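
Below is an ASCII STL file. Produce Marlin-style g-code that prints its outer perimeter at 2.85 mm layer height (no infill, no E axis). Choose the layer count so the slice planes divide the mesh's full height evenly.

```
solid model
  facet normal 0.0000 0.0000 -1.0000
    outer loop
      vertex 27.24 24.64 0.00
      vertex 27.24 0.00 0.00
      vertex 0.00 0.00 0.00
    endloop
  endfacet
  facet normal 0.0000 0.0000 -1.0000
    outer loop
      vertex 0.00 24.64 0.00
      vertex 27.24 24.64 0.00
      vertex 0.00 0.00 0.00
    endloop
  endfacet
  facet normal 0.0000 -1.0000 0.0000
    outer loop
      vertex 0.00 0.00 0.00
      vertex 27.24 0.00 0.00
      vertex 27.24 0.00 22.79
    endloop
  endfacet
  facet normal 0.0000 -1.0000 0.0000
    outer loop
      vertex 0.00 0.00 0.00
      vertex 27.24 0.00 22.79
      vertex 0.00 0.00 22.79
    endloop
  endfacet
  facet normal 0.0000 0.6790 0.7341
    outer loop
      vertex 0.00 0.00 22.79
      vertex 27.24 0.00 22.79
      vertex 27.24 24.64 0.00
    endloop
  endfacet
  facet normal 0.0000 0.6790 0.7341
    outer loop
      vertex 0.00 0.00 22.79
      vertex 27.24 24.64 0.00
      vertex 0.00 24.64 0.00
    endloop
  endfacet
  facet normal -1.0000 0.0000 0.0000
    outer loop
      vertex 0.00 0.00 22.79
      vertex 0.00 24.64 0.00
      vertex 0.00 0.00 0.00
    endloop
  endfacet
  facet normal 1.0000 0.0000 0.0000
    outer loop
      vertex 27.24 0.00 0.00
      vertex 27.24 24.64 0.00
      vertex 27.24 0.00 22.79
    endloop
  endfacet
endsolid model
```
; perimeter-only toolpath
G21 ; units = mm
G90 ; absolute positioning
G28 ; home
; layer 1
G0 Z2.85
G0 X0.00 Y0.00
G1 X27.24 Y0.00
G1 X27.24 Y21.56
G1 X0.00 Y21.56
G1 X0.00 Y0.00
; layer 2
G0 Z5.70
G0 X0.00 Y0.00
G1 X27.24 Y0.00
G1 X27.24 Y18.48
G1 X0.00 Y18.48
G1 X0.00 Y0.00
; layer 3
G0 Z8.55
G0 X0.00 Y0.00
G1 X27.24 Y0.00
G1 X27.24 Y15.40
G1 X0.00 Y15.40
G1 X0.00 Y0.00
; layer 4
G0 Z11.39
G0 X0.00 Y0.00
G1 X27.24 Y0.00
G1 X27.24 Y12.32
G1 X0.00 Y12.32
G1 X0.00 Y0.00
; layer 5
G0 Z14.24
G0 X0.00 Y0.00
G1 X27.24 Y0.00
G1 X27.24 Y9.24
G1 X0.00 Y9.24
G1 X0.00 Y0.00
; layer 6
G0 Z17.09
G0 X0.00 Y0.00
G1 X27.24 Y0.00
G1 X27.24 Y6.16
G1 X0.00 Y6.16
G1 X0.00 Y0.00
; layer 7
G0 Z19.94
G0 X0.00 Y0.00
G1 X27.24 Y0.00
G1 X27.24 Y3.08
G1 X0.00 Y3.08
G1 X0.00 Y0.00
M2 ; end

The solid is a wedge (ramp): 27.2 × 24.6 mm base, rising to 22.8 mm along the y=0 edge and sloping linearly to z=0 at y=24.6. Slicing at Δz = 2.85 mm — 8 equal slices spanning the solid's height, so layer i sits at z = i·h/8 — gives 7 non-empty perimeters. Each is a 4-segment closed polygon; G0 lifts to the layer z and rapids to the start vertex, then G1 traces the edges. The cross-section shrinks linearly with z (the slice at the apex is degenerate and omitted).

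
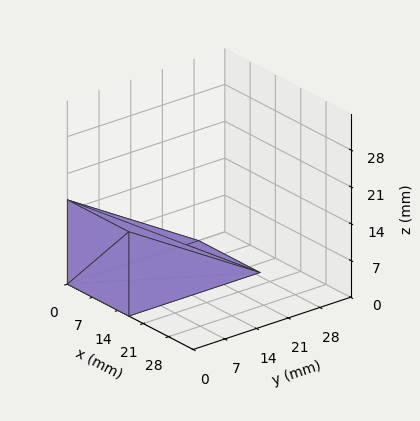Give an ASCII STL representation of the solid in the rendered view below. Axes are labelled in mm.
Reading the render: the shape is a wedge (ramp): 17 × 29 mm base, rising to 16 mm along the y=0 edge and sloping linearly to z=0 at y=29 (dimensions read to the nearest mm from the axis ticks). For the STL, each face is triangulated and given an outward normal.

solid part
  facet normal 0.0000 0.0000 -1.0000
    outer loop
      vertex 17.000 29.000 0.000
      vertex 17.000 0.000 0.000
      vertex 0.000 0.000 0.000
    endloop
  endfacet
  facet normal 0.0000 0.0000 -1.0000
    outer loop
      vertex 0.000 29.000 0.000
      vertex 17.000 29.000 0.000
      vertex 0.000 0.000 0.000
    endloop
  endfacet
  facet normal 0.0000 -1.0000 0.0000
    outer loop
      vertex 0.000 0.000 0.000
      vertex 17.000 0.000 0.000
      vertex 17.000 0.000 16.000
    endloop
  endfacet
  facet normal 0.0000 -1.0000 0.0000
    outer loop
      vertex 0.000 0.000 0.000
      vertex 17.000 0.000 16.000
      vertex 0.000 0.000 16.000
    endloop
  endfacet
  facet normal 0.0000 0.4831 0.8756
    outer loop
      vertex 0.000 0.000 16.000
      vertex 17.000 0.000 16.000
      vertex 17.000 29.000 0.000
    endloop
  endfacet
  facet normal 0.0000 0.4831 0.8756
    outer loop
      vertex 0.000 0.000 16.000
      vertex 17.000 29.000 0.000
      vertex 0.000 29.000 0.000
    endloop
  endfacet
  facet normal -1.0000 0.0000 0.0000
    outer loop
      vertex 0.000 0.000 16.000
      vertex 0.000 29.000 0.000
      vertex 0.000 0.000 0.000
    endloop
  endfacet
  facet normal 1.0000 0.0000 0.0000
    outer loop
      vertex 17.000 0.000 0.000
      vertex 17.000 29.000 0.000
      vertex 17.000 0.000 16.000
    endloop
  endfacet
endsolid part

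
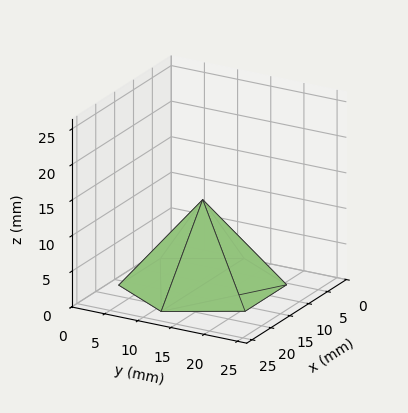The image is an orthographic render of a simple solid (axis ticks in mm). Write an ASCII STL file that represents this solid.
Reading the render: the shape is a regular 6-sided pyramid, base circumscribed radius ≈ 11 mm, apex at z ≈ 12 mm (dimensions read to the nearest mm from the axis ticks). For the STL, each face is triangulated and given an outward normal.

solid part
  facet normal 0.0000 0.0000 -1.0000
    outer loop
      vertex 5.500 20.526 0.000
      vertex 16.500 20.526 0.000
      vertex 22.000 11.000 0.000
    endloop
  endfacet
  facet normal 0.0000 0.0000 -1.0000
    outer loop
      vertex 0.000 11.000 0.000
      vertex 5.500 20.526 0.000
      vertex 22.000 11.000 0.000
    endloop
  endfacet
  facet normal 0.0000 0.0000 -1.0000
    outer loop
      vertex 5.500 1.474 0.000
      vertex 0.000 11.000 0.000
      vertex 22.000 11.000 0.000
    endloop
  endfacet
  facet normal 0.0000 0.0000 -1.0000
    outer loop
      vertex 16.500 1.474 0.000
      vertex 5.500 1.474 0.000
      vertex 22.000 11.000 0.000
    endloop
  endfacet
  facet normal 0.6783 0.3916 0.6218
    outer loop
      vertex 22.000 11.000 0.000
      vertex 16.500 20.526 0.000
      vertex 11.000 11.000 12.000
    endloop
  endfacet
  facet normal 0.0000 0.7832 0.6217
    outer loop
      vertex 16.500 20.526 0.000
      vertex 5.500 20.526 0.000
      vertex 11.000 11.000 12.000
    endloop
  endfacet
  facet normal -0.6783 0.3916 0.6218
    outer loop
      vertex 5.500 20.526 0.000
      vertex 0.000 11.000 0.000
      vertex 11.000 11.000 12.000
    endloop
  endfacet
  facet normal -0.6783 -0.3916 0.6218
    outer loop
      vertex 0.000 11.000 0.000
      vertex 5.500 1.474 0.000
      vertex 11.000 11.000 12.000
    endloop
  endfacet
  facet normal 0.0000 -0.7832 0.6217
    outer loop
      vertex 5.500 1.474 0.000
      vertex 16.500 1.474 0.000
      vertex 11.000 11.000 12.000
    endloop
  endfacet
  facet normal 0.6783 -0.3916 0.6218
    outer loop
      vertex 16.500 1.474 0.000
      vertex 22.000 11.000 0.000
      vertex 11.000 11.000 12.000
    endloop
  endfacet
endsolid part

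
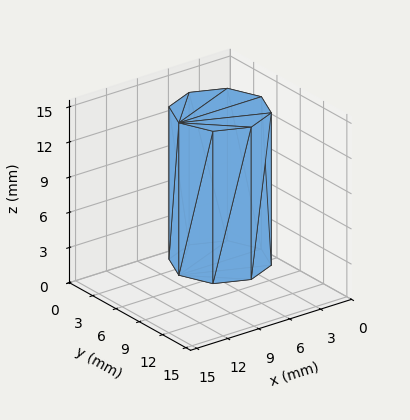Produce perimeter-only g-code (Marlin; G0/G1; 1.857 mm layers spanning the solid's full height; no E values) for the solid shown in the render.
Reading the render: the shape is a regular 8-sided prism (a cylinder approximated with 8 flat sides), circumscribed radius ≈ 4 mm, height ≈ 13 mm (dimensions read to the nearest mm from the axis ticks). For the g-code, the solid's height is divided into equal slices at the stated Δz and each level perimeter traced with G1 moves after a G0 lift.

; perimeter-only toolpath
G21 ; units = mm
G90 ; absolute positioning
G28 ; home
; layer 1
G0 Z1.857
G0 X8.000 Y4.000
G1 X6.828 Y6.828
G1 X4.000 Y8.000
G1 X1.172 Y6.828
G1 X0.000 Y4.000
G1 X1.172 Y1.172
G1 X4.000 Y0.000
G1 X6.828 Y1.172
G1 X8.000 Y4.000
; layer 2
G0 Z3.714
G0 X8.000 Y4.000
G1 X6.828 Y6.828
G1 X4.000 Y8.000
G1 X1.172 Y6.828
G1 X0.000 Y4.000
G1 X1.172 Y1.172
G1 X4.000 Y0.000
G1 X6.828 Y1.172
G1 X8.000 Y4.000
; layer 3
G0 Z5.571
G0 X8.000 Y4.000
G1 X6.828 Y6.828
G1 X4.000 Y8.000
G1 X1.172 Y6.828
G1 X0.000 Y4.000
G1 X1.172 Y1.172
G1 X4.000 Y0.000
G1 X6.828 Y1.172
G1 X8.000 Y4.000
; layer 4
G0 Z7.429
G0 X8.000 Y4.000
G1 X6.828 Y6.828
G1 X4.000 Y8.000
G1 X1.172 Y6.828
G1 X0.000 Y4.000
G1 X1.172 Y1.172
G1 X4.000 Y0.000
G1 X6.828 Y1.172
G1 X8.000 Y4.000
; layer 5
G0 Z9.286
G0 X8.000 Y4.000
G1 X6.828 Y6.828
G1 X4.000 Y8.000
G1 X1.172 Y6.828
G1 X0.000 Y4.000
G1 X1.172 Y1.172
G1 X4.000 Y0.000
G1 X6.828 Y1.172
G1 X8.000 Y4.000
; layer 6
G0 Z11.143
G0 X8.000 Y4.000
G1 X6.828 Y6.828
G1 X4.000 Y8.000
G1 X1.172 Y6.828
G1 X0.000 Y4.000
G1 X1.172 Y1.172
G1 X4.000 Y0.000
G1 X6.828 Y1.172
G1 X8.000 Y4.000
; layer 7
G0 Z13.000
G0 X8.000 Y4.000
G1 X6.828 Y6.828
G1 X4.000 Y8.000
G1 X1.172 Y6.828
G1 X0.000 Y4.000
G1 X1.172 Y1.172
G1 X4.000 Y0.000
G1 X6.828 Y1.172
G1 X8.000 Y4.000
M2 ; end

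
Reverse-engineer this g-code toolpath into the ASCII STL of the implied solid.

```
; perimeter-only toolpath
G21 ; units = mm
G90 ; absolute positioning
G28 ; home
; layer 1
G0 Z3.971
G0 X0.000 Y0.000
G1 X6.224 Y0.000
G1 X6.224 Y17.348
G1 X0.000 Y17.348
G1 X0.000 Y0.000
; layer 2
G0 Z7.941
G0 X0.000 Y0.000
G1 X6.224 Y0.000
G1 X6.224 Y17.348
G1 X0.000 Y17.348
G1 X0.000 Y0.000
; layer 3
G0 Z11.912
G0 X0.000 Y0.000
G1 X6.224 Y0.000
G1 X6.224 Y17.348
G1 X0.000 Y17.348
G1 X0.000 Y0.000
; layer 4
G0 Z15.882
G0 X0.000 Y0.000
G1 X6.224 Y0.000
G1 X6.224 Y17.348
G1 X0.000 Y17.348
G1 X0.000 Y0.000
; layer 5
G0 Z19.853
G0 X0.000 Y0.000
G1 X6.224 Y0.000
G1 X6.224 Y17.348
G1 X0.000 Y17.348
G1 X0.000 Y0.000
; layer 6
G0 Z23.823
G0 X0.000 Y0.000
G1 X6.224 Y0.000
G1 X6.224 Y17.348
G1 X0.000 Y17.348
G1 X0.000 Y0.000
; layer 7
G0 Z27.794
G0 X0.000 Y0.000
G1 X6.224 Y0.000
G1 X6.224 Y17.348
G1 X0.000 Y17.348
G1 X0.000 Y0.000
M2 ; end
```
solid part
  facet normal 0.0000 0.0000 -1.0000
    outer loop
      vertex 6.224 17.348 0.000
      vertex 6.224 0.000 0.000
      vertex 0.000 0.000 0.000
    endloop
  endfacet
  facet normal 0.0000 0.0000 -1.0000
    outer loop
      vertex 0.000 17.348 0.000
      vertex 6.224 17.348 0.000
      vertex 0.000 0.000 0.000
    endloop
  endfacet
  facet normal 0.0000 0.0000 1.0000
    outer loop
      vertex 0.000 0.000 27.794
      vertex 6.224 0.000 27.794
      vertex 6.224 17.348 27.794
    endloop
  endfacet
  facet normal 0.0000 0.0000 1.0000
    outer loop
      vertex 0.000 0.000 27.794
      vertex 6.224 17.348 27.794
      vertex 0.000 17.348 27.794
    endloop
  endfacet
  facet normal 0.0000 -1.0000 0.0000
    outer loop
      vertex 0.000 0.000 0.000
      vertex 6.224 0.000 0.000
      vertex 6.224 0.000 27.794
    endloop
  endfacet
  facet normal 0.0000 -1.0000 0.0000
    outer loop
      vertex 0.000 0.000 0.000
      vertex 6.224 0.000 27.794
      vertex 0.000 0.000 27.794
    endloop
  endfacet
  facet normal 0.0000 1.0000 0.0000
    outer loop
      vertex 6.224 17.348 27.794
      vertex 6.224 17.348 0.000
      vertex 0.000 17.348 0.000
    endloop
  endfacet
  facet normal 0.0000 1.0000 0.0000
    outer loop
      vertex 0.000 17.348 27.794
      vertex 6.224 17.348 27.794
      vertex 0.000 17.348 0.000
    endloop
  endfacet
  facet normal -1.0000 0.0000 0.0000
    outer loop
      vertex 0.000 17.348 27.794
      vertex 0.000 17.348 0.000
      vertex 0.000 0.000 0.000
    endloop
  endfacet
  facet normal -1.0000 0.0000 0.0000
    outer loop
      vertex 0.000 0.000 27.794
      vertex 0.000 17.348 27.794
      vertex 0.000 0.000 0.000
    endloop
  endfacet
  facet normal 1.0000 0.0000 0.0000
    outer loop
      vertex 6.224 0.000 0.000
      vertex 6.224 17.348 0.000
      vertex 6.224 17.348 27.794
    endloop
  endfacet
  facet normal 1.0000 0.0000 0.0000
    outer loop
      vertex 6.224 0.000 0.000
      vertex 6.224 17.348 27.794
      vertex 6.224 0.000 27.794
    endloop
  endfacet
endsolid part

The G0 Z moves step by Δz≈3.971 mm. Every layer's G1 loop is the same polygon, so the solid is a straight extrusion of it from z=0 to z≈27.8. Closing with flat bottom and top caps and triangulating gives 12 facets — a rectangular box, roughly 6.22 × 17.3 mm footprint and 27.8 mm tall.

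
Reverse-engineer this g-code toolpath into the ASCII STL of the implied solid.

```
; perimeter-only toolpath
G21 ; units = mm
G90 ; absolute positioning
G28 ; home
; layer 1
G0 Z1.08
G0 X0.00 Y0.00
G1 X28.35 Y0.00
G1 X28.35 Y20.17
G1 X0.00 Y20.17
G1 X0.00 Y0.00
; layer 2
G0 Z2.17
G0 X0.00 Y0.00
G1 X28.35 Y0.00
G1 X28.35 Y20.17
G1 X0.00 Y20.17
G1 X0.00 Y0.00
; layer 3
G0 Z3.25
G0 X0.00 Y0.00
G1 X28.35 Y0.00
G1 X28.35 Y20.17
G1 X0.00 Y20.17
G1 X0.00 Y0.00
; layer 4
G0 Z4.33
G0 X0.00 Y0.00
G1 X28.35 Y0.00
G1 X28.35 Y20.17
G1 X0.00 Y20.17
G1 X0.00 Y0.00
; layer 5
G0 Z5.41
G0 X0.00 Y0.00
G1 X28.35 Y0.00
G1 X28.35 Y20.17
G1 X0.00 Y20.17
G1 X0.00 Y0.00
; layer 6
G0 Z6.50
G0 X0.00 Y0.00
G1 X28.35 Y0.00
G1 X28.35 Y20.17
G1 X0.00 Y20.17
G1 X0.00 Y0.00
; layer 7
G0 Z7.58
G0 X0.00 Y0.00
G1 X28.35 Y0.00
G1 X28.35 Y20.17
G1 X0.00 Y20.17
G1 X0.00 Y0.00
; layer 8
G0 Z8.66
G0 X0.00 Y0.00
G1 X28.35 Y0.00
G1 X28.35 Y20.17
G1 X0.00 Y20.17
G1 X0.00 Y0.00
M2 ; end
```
solid part
  facet normal 0.0000 0.0000 -1.0000
    outer loop
      vertex 28.35 20.17 0.00
      vertex 28.35 0.00 0.00
      vertex 0.00 0.00 0.00
    endloop
  endfacet
  facet normal 0.0000 0.0000 -1.0000
    outer loop
      vertex 0.00 20.17 0.00
      vertex 28.35 20.17 0.00
      vertex 0.00 0.00 0.00
    endloop
  endfacet
  facet normal 0.0000 0.0000 1.0000
    outer loop
      vertex 0.00 0.00 8.66
      vertex 28.35 0.00 8.66
      vertex 28.35 20.17 8.66
    endloop
  endfacet
  facet normal 0.0000 0.0000 1.0000
    outer loop
      vertex 0.00 0.00 8.66
      vertex 28.35 20.17 8.66
      vertex 0.00 20.17 8.66
    endloop
  endfacet
  facet normal 0.0000 -1.0000 0.0000
    outer loop
      vertex 0.00 0.00 0.00
      vertex 28.35 0.00 0.00
      vertex 28.35 0.00 8.66
    endloop
  endfacet
  facet normal 0.0000 -1.0000 0.0000
    outer loop
      vertex 0.00 0.00 0.00
      vertex 28.35 0.00 8.66
      vertex 0.00 0.00 8.66
    endloop
  endfacet
  facet normal 0.0000 1.0000 0.0000
    outer loop
      vertex 28.35 20.17 8.66
      vertex 28.35 20.17 0.00
      vertex 0.00 20.17 0.00
    endloop
  endfacet
  facet normal 0.0000 1.0000 0.0000
    outer loop
      vertex 0.00 20.17 8.66
      vertex 28.35 20.17 8.66
      vertex 0.00 20.17 0.00
    endloop
  endfacet
  facet normal -1.0000 0.0000 0.0000
    outer loop
      vertex 0.00 20.17 8.66
      vertex 0.00 20.17 0.00
      vertex 0.00 0.00 0.00
    endloop
  endfacet
  facet normal -1.0000 0.0000 0.0000
    outer loop
      vertex 0.00 0.00 8.66
      vertex 0.00 20.17 8.66
      vertex 0.00 0.00 0.00
    endloop
  endfacet
  facet normal 1.0000 0.0000 0.0000
    outer loop
      vertex 28.35 0.00 0.00
      vertex 28.35 20.17 0.00
      vertex 28.35 20.17 8.66
    endloop
  endfacet
  facet normal 1.0000 0.0000 0.0000
    outer loop
      vertex 28.35 0.00 0.00
      vertex 28.35 20.17 8.66
      vertex 28.35 0.00 8.66
    endloop
  endfacet
endsolid part

The G0 Z moves step by Δz≈1.08 mm. Every layer's G1 loop is the same polygon, so the solid is a straight extrusion of it from z=0 to z≈8.66. Closing with flat bottom and top caps and triangulating gives 12 facets — a rectangular box, roughly 28.4 × 20.2 mm footprint and 8.66 mm tall.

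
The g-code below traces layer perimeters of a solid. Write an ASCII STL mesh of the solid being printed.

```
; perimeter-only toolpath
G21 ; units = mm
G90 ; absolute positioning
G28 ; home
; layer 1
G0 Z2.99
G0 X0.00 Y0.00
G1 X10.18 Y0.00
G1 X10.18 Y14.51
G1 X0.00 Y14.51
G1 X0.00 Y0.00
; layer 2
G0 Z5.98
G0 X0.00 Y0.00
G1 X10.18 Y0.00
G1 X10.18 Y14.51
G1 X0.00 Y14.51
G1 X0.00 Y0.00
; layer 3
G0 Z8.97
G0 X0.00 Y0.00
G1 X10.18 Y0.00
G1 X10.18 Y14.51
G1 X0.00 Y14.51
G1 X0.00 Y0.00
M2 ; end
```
solid part
  facet normal 0.0000 0.0000 -1.0000
    outer loop
      vertex 10.18 14.51 0.00
      vertex 10.18 0.00 0.00
      vertex 0.00 0.00 0.00
    endloop
  endfacet
  facet normal 0.0000 0.0000 -1.0000
    outer loop
      vertex 0.00 14.51 0.00
      vertex 10.18 14.51 0.00
      vertex 0.00 0.00 0.00
    endloop
  endfacet
  facet normal 0.0000 0.0000 1.0000
    outer loop
      vertex 0.00 0.00 8.97
      vertex 10.18 0.00 8.97
      vertex 10.18 14.51 8.97
    endloop
  endfacet
  facet normal 0.0000 0.0000 1.0000
    outer loop
      vertex 0.00 0.00 8.97
      vertex 10.18 14.51 8.97
      vertex 0.00 14.51 8.97
    endloop
  endfacet
  facet normal 0.0000 -1.0000 0.0000
    outer loop
      vertex 0.00 0.00 0.00
      vertex 10.18 0.00 0.00
      vertex 10.18 0.00 8.97
    endloop
  endfacet
  facet normal 0.0000 -1.0000 0.0000
    outer loop
      vertex 0.00 0.00 0.00
      vertex 10.18 0.00 8.97
      vertex 0.00 0.00 8.97
    endloop
  endfacet
  facet normal 0.0000 1.0000 0.0000
    outer loop
      vertex 10.18 14.51 8.97
      vertex 10.18 14.51 0.00
      vertex 0.00 14.51 0.00
    endloop
  endfacet
  facet normal 0.0000 1.0000 0.0000
    outer loop
      vertex 0.00 14.51 8.97
      vertex 10.18 14.51 8.97
      vertex 0.00 14.51 0.00
    endloop
  endfacet
  facet normal -1.0000 0.0000 0.0000
    outer loop
      vertex 0.00 14.51 8.97
      vertex 0.00 14.51 0.00
      vertex 0.00 0.00 0.00
    endloop
  endfacet
  facet normal -1.0000 0.0000 0.0000
    outer loop
      vertex 0.00 0.00 8.97
      vertex 0.00 14.51 8.97
      vertex 0.00 0.00 0.00
    endloop
  endfacet
  facet normal 1.0000 0.0000 0.0000
    outer loop
      vertex 10.18 0.00 0.00
      vertex 10.18 14.51 0.00
      vertex 10.18 14.51 8.97
    endloop
  endfacet
  facet normal 1.0000 0.0000 0.0000
    outer loop
      vertex 10.18 0.00 0.00
      vertex 10.18 14.51 8.97
      vertex 10.18 0.00 8.97
    endloop
  endfacet
endsolid part

The G0 Z moves step by Δz≈2.99 mm. Every layer's G1 loop is the same polygon, so the solid is a straight extrusion of it from z=0 to z≈8.97. Closing with flat bottom and top caps and triangulating gives 12 facets — a rectangular box, roughly 10.2 × 14.5 mm footprint and 8.97 mm tall.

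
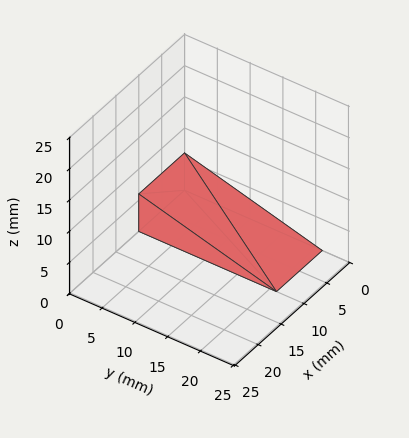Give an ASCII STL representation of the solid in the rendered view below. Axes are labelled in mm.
Reading the render: the shape is a wedge (ramp): 10 × 21 mm base, rising to 6 mm along the y=0 edge and sloping linearly to z=0 at y=21 (dimensions read to the nearest mm from the axis ticks). For the STL, each face is triangulated and given an outward normal.

solid part
  facet normal 0.0000 0.0000 -1.0000
    outer loop
      vertex 10.00 21.00 0.00
      vertex 10.00 0.00 0.00
      vertex 0.00 0.00 0.00
    endloop
  endfacet
  facet normal 0.0000 0.0000 -1.0000
    outer loop
      vertex 0.00 21.00 0.00
      vertex 10.00 21.00 0.00
      vertex 0.00 0.00 0.00
    endloop
  endfacet
  facet normal 0.0000 -1.0000 0.0000
    outer loop
      vertex 0.00 0.00 0.00
      vertex 10.00 0.00 0.00
      vertex 10.00 0.00 6.00
    endloop
  endfacet
  facet normal 0.0000 -1.0000 0.0000
    outer loop
      vertex 0.00 0.00 0.00
      vertex 10.00 0.00 6.00
      vertex 0.00 0.00 6.00
    endloop
  endfacet
  facet normal 0.0000 0.2747 0.9615
    outer loop
      vertex 0.00 0.00 6.00
      vertex 10.00 0.00 6.00
      vertex 10.00 21.00 0.00
    endloop
  endfacet
  facet normal 0.0000 0.2747 0.9615
    outer loop
      vertex 0.00 0.00 6.00
      vertex 10.00 21.00 0.00
      vertex 0.00 21.00 0.00
    endloop
  endfacet
  facet normal -1.0000 0.0000 0.0000
    outer loop
      vertex 0.00 0.00 6.00
      vertex 0.00 21.00 0.00
      vertex 0.00 0.00 0.00
    endloop
  endfacet
  facet normal 1.0000 0.0000 0.0000
    outer loop
      vertex 10.00 0.00 0.00
      vertex 10.00 21.00 0.00
      vertex 10.00 0.00 6.00
    endloop
  endfacet
endsolid part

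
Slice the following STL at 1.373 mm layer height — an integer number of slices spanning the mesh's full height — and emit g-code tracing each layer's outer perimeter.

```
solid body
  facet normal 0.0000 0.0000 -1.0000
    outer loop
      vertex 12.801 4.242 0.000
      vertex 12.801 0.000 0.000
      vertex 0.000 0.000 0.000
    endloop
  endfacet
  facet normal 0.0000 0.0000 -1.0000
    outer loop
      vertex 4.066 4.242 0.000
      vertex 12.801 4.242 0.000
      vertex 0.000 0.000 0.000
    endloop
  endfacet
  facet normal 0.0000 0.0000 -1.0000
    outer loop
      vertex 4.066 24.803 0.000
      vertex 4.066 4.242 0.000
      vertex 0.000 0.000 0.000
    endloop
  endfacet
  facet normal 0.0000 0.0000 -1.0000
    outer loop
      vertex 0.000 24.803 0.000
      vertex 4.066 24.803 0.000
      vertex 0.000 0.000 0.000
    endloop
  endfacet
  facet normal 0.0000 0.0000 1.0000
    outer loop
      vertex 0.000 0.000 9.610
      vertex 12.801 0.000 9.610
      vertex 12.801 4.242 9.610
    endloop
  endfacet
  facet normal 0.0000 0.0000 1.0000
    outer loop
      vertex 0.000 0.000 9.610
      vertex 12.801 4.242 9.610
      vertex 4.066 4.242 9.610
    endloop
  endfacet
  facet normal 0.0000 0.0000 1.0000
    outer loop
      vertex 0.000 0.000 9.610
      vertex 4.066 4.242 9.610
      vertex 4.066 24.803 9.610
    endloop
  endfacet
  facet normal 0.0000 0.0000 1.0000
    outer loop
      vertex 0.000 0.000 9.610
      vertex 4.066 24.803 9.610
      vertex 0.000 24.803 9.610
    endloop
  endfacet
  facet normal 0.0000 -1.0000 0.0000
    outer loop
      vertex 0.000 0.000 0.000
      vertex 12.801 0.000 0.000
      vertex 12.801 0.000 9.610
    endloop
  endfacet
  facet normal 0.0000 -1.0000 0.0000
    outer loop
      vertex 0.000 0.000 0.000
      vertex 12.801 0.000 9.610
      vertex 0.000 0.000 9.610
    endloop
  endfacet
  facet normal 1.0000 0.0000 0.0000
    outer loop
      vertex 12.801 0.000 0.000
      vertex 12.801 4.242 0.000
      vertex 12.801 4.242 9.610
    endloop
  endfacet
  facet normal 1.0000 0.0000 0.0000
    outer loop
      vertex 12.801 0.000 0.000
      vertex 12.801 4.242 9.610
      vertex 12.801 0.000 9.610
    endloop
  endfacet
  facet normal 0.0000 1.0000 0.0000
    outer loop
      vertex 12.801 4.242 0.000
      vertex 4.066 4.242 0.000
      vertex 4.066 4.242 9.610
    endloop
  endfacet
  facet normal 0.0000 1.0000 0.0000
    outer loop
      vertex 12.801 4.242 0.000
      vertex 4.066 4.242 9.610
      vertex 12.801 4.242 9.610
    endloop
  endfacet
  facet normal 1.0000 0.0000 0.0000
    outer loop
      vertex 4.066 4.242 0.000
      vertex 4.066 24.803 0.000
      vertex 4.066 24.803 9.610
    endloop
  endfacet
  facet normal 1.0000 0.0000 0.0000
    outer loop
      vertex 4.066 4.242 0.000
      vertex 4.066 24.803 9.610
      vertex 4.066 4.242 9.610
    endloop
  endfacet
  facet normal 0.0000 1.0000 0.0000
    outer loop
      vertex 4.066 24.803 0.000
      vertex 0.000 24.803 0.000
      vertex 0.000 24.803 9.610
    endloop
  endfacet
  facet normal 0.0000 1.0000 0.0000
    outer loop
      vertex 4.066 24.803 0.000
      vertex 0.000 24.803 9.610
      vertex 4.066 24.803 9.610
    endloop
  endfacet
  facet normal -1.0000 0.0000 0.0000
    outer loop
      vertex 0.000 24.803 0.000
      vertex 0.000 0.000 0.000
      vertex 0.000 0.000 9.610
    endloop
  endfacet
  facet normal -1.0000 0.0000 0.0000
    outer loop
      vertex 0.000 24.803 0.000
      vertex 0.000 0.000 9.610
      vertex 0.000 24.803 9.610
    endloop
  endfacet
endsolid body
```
; perimeter-only toolpath
G21 ; units = mm
G90 ; absolute positioning
G28 ; home
; layer 1
G0 Z1.373
G0 X0.000 Y0.000
G1 X12.801 Y0.000
G1 X12.801 Y4.242
G1 X4.066 Y4.242
G1 X4.066 Y24.803
G1 X0.000 Y24.803
G1 X0.000 Y0.000
; layer 2
G0 Z2.746
G0 X0.000 Y0.000
G1 X12.801 Y0.000
G1 X12.801 Y4.242
G1 X4.066 Y4.242
G1 X4.066 Y24.803
G1 X0.000 Y24.803
G1 X0.000 Y0.000
; layer 3
G0 Z4.119
G0 X0.000 Y0.000
G1 X12.801 Y0.000
G1 X12.801 Y4.242
G1 X4.066 Y4.242
G1 X4.066 Y24.803
G1 X0.000 Y24.803
G1 X0.000 Y0.000
; layer 4
G0 Z5.491
G0 X0.000 Y0.000
G1 X12.801 Y0.000
G1 X12.801 Y4.242
G1 X4.066 Y4.242
G1 X4.066 Y24.803
G1 X0.000 Y24.803
G1 X0.000 Y0.000
; layer 5
G0 Z6.864
G0 X0.000 Y0.000
G1 X12.801 Y0.000
G1 X12.801 Y4.242
G1 X4.066 Y4.242
G1 X4.066 Y24.803
G1 X0.000 Y24.803
G1 X0.000 Y0.000
; layer 6
G0 Z8.237
G0 X0.000 Y0.000
G1 X12.801 Y0.000
G1 X12.801 Y4.242
G1 X4.066 Y4.242
G1 X4.066 Y24.803
G1 X0.000 Y24.803
G1 X0.000 Y0.000
; layer 7
G0 Z9.610
G0 X0.000 Y0.000
G1 X12.801 Y0.000
G1 X12.801 Y4.242
G1 X4.066 Y4.242
G1 X4.066 Y24.803
G1 X0.000 Y24.803
G1 X0.000 Y0.000
M2 ; end

The solid is an L-shaped prism: outer 12.8 × 24.8 mm, arm thicknesses ≈ 4.24 mm (horizontal) and 4.07 mm (vertical), extruded 9.61 mm in z. Slicing at Δz = 1.373 mm — 7 equal slices spanning the solid's height, so layer i sits at z = i·h/7 — gives 7 non-empty perimeters. Each is a 6-segment closed polygon; G0 lifts to the layer z and rapids to the start vertex, then G1 traces the edges.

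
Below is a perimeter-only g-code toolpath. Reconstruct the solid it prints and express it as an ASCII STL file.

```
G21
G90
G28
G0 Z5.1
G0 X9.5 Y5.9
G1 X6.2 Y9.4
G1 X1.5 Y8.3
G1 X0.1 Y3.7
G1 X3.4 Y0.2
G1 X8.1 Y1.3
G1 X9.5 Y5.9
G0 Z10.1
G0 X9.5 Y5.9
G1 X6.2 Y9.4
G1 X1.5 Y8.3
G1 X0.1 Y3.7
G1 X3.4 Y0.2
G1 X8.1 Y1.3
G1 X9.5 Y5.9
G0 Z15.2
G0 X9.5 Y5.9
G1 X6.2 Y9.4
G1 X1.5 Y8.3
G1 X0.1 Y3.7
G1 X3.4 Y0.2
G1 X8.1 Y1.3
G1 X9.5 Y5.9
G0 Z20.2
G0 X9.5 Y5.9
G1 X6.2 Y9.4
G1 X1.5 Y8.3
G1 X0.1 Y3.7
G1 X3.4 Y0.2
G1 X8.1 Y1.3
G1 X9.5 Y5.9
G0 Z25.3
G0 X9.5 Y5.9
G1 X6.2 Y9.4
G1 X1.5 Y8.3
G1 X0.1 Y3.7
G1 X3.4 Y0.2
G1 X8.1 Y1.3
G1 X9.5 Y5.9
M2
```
solid part
  facet normal 0.0000 0.0000 -1.0000
    outer loop
      vertex 1.5 8.3 0.0
      vertex 6.2 9.4 0.0
      vertex 9.5 5.9 0.0
    endloop
  endfacet
  facet normal 0.0000 0.0000 -1.0000
    outer loop
      vertex 0.1 3.7 0.0
      vertex 1.5 8.3 0.0
      vertex 9.5 5.9 0.0
    endloop
  endfacet
  facet normal 0.0000 0.0000 -1.0000
    outer loop
      vertex 3.4 0.2 0.0
      vertex 0.1 3.7 0.0
      vertex 9.5 5.9 0.0
    endloop
  endfacet
  facet normal 0.0000 0.0000 -1.0000
    outer loop
      vertex 8.1 1.3 0.0
      vertex 3.4 0.2 0.0
      vertex 9.5 5.9 0.0
    endloop
  endfacet
  facet normal 0.0000 0.0000 1.0000
    outer loop
      vertex 9.5 5.9 25.3
      vertex 6.2 9.4 25.3
      vertex 1.5 8.3 25.3
    endloop
  endfacet
  facet normal 0.0000 0.0000 1.0000
    outer loop
      vertex 9.5 5.9 25.3
      vertex 1.5 8.3 25.3
      vertex 0.1 3.7 25.3
    endloop
  endfacet
  facet normal 0.0000 0.0000 1.0000
    outer loop
      vertex 9.5 5.9 25.3
      vertex 0.1 3.7 25.3
      vertex 3.4 0.2 25.3
    endloop
  endfacet
  facet normal 0.0000 0.0000 1.0000
    outer loop
      vertex 9.5 5.9 25.3
      vertex 3.4 0.2 25.3
      vertex 8.1 1.3 25.3
    endloop
  endfacet
  facet normal 0.7276 0.6860 0.0000
    outer loop
      vertex 9.5 5.9 0.0
      vertex 6.2 9.4 0.0
      vertex 6.2 9.4 25.3
    endloop
  endfacet
  facet normal 0.7276 0.6860 0.0000
    outer loop
      vertex 9.5 5.9 0.0
      vertex 6.2 9.4 25.3
      vertex 9.5 5.9 25.3
    endloop
  endfacet
  facet normal -0.2279 0.9737 0.0000
    outer loop
      vertex 6.2 9.4 0.0
      vertex 1.5 8.3 0.0
      vertex 1.5 8.3 25.3
    endloop
  endfacet
  facet normal -0.2279 0.9737 0.0000
    outer loop
      vertex 6.2 9.4 0.0
      vertex 1.5 8.3 25.3
      vertex 6.2 9.4 25.3
    endloop
  endfacet
  facet normal -0.9567 0.2912 0.0000
    outer loop
      vertex 1.5 8.3 0.0
      vertex 0.1 3.7 0.0
      vertex 0.1 3.7 25.3
    endloop
  endfacet
  facet normal -0.9567 0.2912 0.0000
    outer loop
      vertex 1.5 8.3 0.0
      vertex 0.1 3.7 25.3
      vertex 1.5 8.3 25.3
    endloop
  endfacet
  facet normal -0.7276 -0.6860 0.0000
    outer loop
      vertex 0.1 3.7 0.0
      vertex 3.4 0.2 0.0
      vertex 3.4 0.2 25.3
    endloop
  endfacet
  facet normal -0.7276 -0.6860 0.0000
    outer loop
      vertex 0.1 3.7 0.0
      vertex 3.4 0.2 25.3
      vertex 0.1 3.7 25.3
    endloop
  endfacet
  facet normal 0.2279 -0.9737 0.0000
    outer loop
      vertex 3.4 0.2 0.0
      vertex 8.1 1.3 0.0
      vertex 8.1 1.3 25.3
    endloop
  endfacet
  facet normal 0.2279 -0.9737 0.0000
    outer loop
      vertex 3.4 0.2 0.0
      vertex 8.1 1.3 25.3
      vertex 3.4 0.2 25.3
    endloop
  endfacet
  facet normal 0.9567 -0.2912 0.0000
    outer loop
      vertex 8.1 1.3 0.0
      vertex 9.5 5.9 0.0
      vertex 9.5 5.9 25.3
    endloop
  endfacet
  facet normal 0.9567 -0.2912 0.0000
    outer loop
      vertex 8.1 1.3 0.0
      vertex 9.5 5.9 25.3
      vertex 8.1 1.3 25.3
    endloop
  endfacet
endsolid part

The G0 Z moves step by Δz≈5.1 mm. Every layer's G1 loop is the same polygon, so the solid is a straight extrusion of it from z=0 to z≈25.3. Closing with flat bottom and top caps and triangulating gives 20 facets — a regular 6-sided prism (a cylinder approximated with 6 flat sides), circumscribed radius ≈ 4.8 mm, height ≈ 25.3 mm.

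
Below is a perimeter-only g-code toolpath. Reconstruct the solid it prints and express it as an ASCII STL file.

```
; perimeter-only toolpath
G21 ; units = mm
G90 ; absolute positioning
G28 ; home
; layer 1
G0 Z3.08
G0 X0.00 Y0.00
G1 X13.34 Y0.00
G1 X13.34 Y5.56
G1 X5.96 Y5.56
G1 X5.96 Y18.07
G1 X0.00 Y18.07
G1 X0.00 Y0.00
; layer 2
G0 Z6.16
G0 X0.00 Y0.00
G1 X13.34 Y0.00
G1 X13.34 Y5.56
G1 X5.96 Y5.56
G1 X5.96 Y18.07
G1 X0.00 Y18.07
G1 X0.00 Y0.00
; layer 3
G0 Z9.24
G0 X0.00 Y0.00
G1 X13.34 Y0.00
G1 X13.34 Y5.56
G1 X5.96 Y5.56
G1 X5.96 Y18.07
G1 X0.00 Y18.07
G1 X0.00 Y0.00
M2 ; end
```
solid part
  facet normal 0.0000 0.0000 -1.0000
    outer loop
      vertex 13.34 5.56 0.00
      vertex 13.34 0.00 0.00
      vertex 0.00 0.00 0.00
    endloop
  endfacet
  facet normal 0.0000 0.0000 -1.0000
    outer loop
      vertex 5.96 5.56 0.00
      vertex 13.34 5.56 0.00
      vertex 0.00 0.00 0.00
    endloop
  endfacet
  facet normal 0.0000 0.0000 -1.0000
    outer loop
      vertex 5.96 18.07 0.00
      vertex 5.96 5.56 0.00
      vertex 0.00 0.00 0.00
    endloop
  endfacet
  facet normal 0.0000 0.0000 -1.0000
    outer loop
      vertex 0.00 18.07 0.00
      vertex 5.96 18.07 0.00
      vertex 0.00 0.00 0.00
    endloop
  endfacet
  facet normal 0.0000 0.0000 1.0000
    outer loop
      vertex 0.00 0.00 9.24
      vertex 13.34 0.00 9.24
      vertex 13.34 5.56 9.24
    endloop
  endfacet
  facet normal 0.0000 0.0000 1.0000
    outer loop
      vertex 0.00 0.00 9.24
      vertex 13.34 5.56 9.24
      vertex 5.96 5.56 9.24
    endloop
  endfacet
  facet normal 0.0000 0.0000 1.0000
    outer loop
      vertex 0.00 0.00 9.24
      vertex 5.96 5.56 9.24
      vertex 5.96 18.07 9.24
    endloop
  endfacet
  facet normal 0.0000 0.0000 1.0000
    outer loop
      vertex 0.00 0.00 9.24
      vertex 5.96 18.07 9.24
      vertex 0.00 18.07 9.24
    endloop
  endfacet
  facet normal 0.0000 -1.0000 0.0000
    outer loop
      vertex 0.00 0.00 0.00
      vertex 13.34 0.00 0.00
      vertex 13.34 0.00 9.24
    endloop
  endfacet
  facet normal 0.0000 -1.0000 0.0000
    outer loop
      vertex 0.00 0.00 0.00
      vertex 13.34 0.00 9.24
      vertex 0.00 0.00 9.24
    endloop
  endfacet
  facet normal 1.0000 0.0000 0.0000
    outer loop
      vertex 13.34 0.00 0.00
      vertex 13.34 5.56 0.00
      vertex 13.34 5.56 9.24
    endloop
  endfacet
  facet normal 1.0000 0.0000 0.0000
    outer loop
      vertex 13.34 0.00 0.00
      vertex 13.34 5.56 9.24
      vertex 13.34 0.00 9.24
    endloop
  endfacet
  facet normal 0.0000 1.0000 0.0000
    outer loop
      vertex 13.34 5.56 0.00
      vertex 5.96 5.56 0.00
      vertex 5.96 5.56 9.24
    endloop
  endfacet
  facet normal 0.0000 1.0000 0.0000
    outer loop
      vertex 13.34 5.56 0.00
      vertex 5.96 5.56 9.24
      vertex 13.34 5.56 9.24
    endloop
  endfacet
  facet normal 1.0000 0.0000 0.0000
    outer loop
      vertex 5.96 5.56 0.00
      vertex 5.96 18.07 0.00
      vertex 5.96 18.07 9.24
    endloop
  endfacet
  facet normal 1.0000 0.0000 0.0000
    outer loop
      vertex 5.96 5.56 0.00
      vertex 5.96 18.07 9.24
      vertex 5.96 5.56 9.24
    endloop
  endfacet
  facet normal 0.0000 1.0000 0.0000
    outer loop
      vertex 5.96 18.07 0.00
      vertex 0.00 18.07 0.00
      vertex 0.00 18.07 9.24
    endloop
  endfacet
  facet normal 0.0000 1.0000 0.0000
    outer loop
      vertex 5.96 18.07 0.00
      vertex 0.00 18.07 9.24
      vertex 5.96 18.07 9.24
    endloop
  endfacet
  facet normal -1.0000 0.0000 0.0000
    outer loop
      vertex 0.00 18.07 0.00
      vertex 0.00 0.00 0.00
      vertex 0.00 0.00 9.24
    endloop
  endfacet
  facet normal -1.0000 0.0000 0.0000
    outer loop
      vertex 0.00 18.07 0.00
      vertex 0.00 0.00 9.24
      vertex 0.00 18.07 9.24
    endloop
  endfacet
endsolid part

The G0 Z moves step by Δz≈3.08 mm. Every layer's G1 loop is the same polygon, so the solid is a straight extrusion of it from z=0 to z≈9.24. Closing with flat bottom and top caps and triangulating gives 20 facets — an L-shaped prism: outer 13.3 × 18.1 mm, arm thicknesses ≈ 5.56 mm (horizontal) and 5.96 mm (vertical), extruded 9.24 mm in z.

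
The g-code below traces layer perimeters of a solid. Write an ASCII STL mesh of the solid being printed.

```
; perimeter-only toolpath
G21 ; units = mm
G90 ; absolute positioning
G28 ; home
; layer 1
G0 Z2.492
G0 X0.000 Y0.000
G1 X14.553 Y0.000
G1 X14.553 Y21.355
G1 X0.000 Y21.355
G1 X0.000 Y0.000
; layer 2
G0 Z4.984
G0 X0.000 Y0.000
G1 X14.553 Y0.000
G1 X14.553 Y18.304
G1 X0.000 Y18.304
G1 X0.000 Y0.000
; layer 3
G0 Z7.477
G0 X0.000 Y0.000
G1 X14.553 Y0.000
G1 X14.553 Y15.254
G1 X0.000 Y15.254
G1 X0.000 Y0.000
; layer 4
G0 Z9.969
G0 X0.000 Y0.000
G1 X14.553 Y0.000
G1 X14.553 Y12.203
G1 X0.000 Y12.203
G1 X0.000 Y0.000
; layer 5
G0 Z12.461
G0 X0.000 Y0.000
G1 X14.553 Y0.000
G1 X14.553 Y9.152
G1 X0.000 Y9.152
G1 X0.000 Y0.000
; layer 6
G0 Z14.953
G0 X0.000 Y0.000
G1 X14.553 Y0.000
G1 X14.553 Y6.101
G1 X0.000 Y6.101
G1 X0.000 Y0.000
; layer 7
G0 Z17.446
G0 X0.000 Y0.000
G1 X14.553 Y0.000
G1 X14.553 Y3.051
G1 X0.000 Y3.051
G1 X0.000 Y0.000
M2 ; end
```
solid part
  facet normal 0.0000 0.0000 -1.0000
    outer loop
      vertex 14.553 24.406 0.000
      vertex 14.553 0.000 0.000
      vertex 0.000 0.000 0.000
    endloop
  endfacet
  facet normal 0.0000 0.0000 -1.0000
    outer loop
      vertex 0.000 24.406 0.000
      vertex 14.553 24.406 0.000
      vertex 0.000 0.000 0.000
    endloop
  endfacet
  facet normal 0.0000 -1.0000 0.0000
    outer loop
      vertex 0.000 0.000 0.000
      vertex 14.553 0.000 0.000
      vertex 14.553 0.000 19.938
    endloop
  endfacet
  facet normal 0.0000 -1.0000 0.0000
    outer loop
      vertex 0.000 0.000 0.000
      vertex 14.553 0.000 19.938
      vertex 0.000 0.000 19.938
    endloop
  endfacet
  facet normal 0.0000 0.6327 0.7744
    outer loop
      vertex 0.000 0.000 19.938
      vertex 14.553 0.000 19.938
      vertex 14.553 24.406 0.000
    endloop
  endfacet
  facet normal 0.0000 0.6327 0.7744
    outer loop
      vertex 0.000 0.000 19.938
      vertex 14.553 24.406 0.000
      vertex 0.000 24.406 0.000
    endloop
  endfacet
  facet normal -1.0000 0.0000 0.0000
    outer loop
      vertex 0.000 0.000 19.938
      vertex 0.000 24.406 0.000
      vertex 0.000 0.000 0.000
    endloop
  endfacet
  facet normal 1.0000 0.0000 0.0000
    outer loop
      vertex 14.553 0.000 0.000
      vertex 14.553 24.406 0.000
      vertex 14.553 0.000 19.938
    endloop
  endfacet
endsolid part

The G0 Z moves step by Δz≈2.492 mm. The G1 loops shrink linearly with z, so the solid tapers from its base footprint up to z≈19.9. Closing with a flat bottom cap and the tapered top and triangulating gives 8 facets — a wedge (ramp): 14.6 × 24.4 mm base, rising to 19.9 mm along the y=0 edge and sloping linearly to z=0 at y=24.4.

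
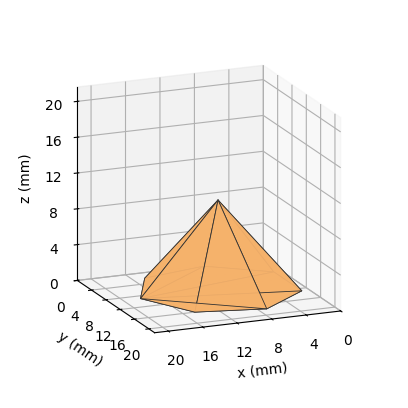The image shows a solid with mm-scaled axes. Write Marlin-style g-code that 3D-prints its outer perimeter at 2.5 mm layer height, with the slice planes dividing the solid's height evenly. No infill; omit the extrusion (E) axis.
Reading the render: the shape is a regular 7-sided pyramid, base circumscribed radius ≈ 9 mm, apex at z ≈ 10 mm (dimensions read to the nearest mm from the axis ticks). For the g-code, the solid's height is divided into equal slices at the stated Δz and each level perimeter traced with G1 moves after a G0 lift.

; perimeter-only toolpath
G21 ; units = mm
G90 ; absolute positioning
G28 ; home
; layer 1
G0 Z2.5
G0 X15.8 Y9.0
G1 X13.2 Y14.2
G1 X7.5 Y15.6
G1 X2.9 Y11.9
G1 X2.9 Y6.1
G1 X7.5 Y2.4
G1 X13.2 Y3.8
G1 X15.8 Y9.0
; layer 2
G0 Z5.0
G0 X13.5 Y9.0
G1 X11.8 Y12.5
G1 X8.0 Y13.4
G1 X5.0 Y10.9
G1 X5.0 Y7.0
G1 X8.0 Y4.6
G1 X11.8 Y5.5
G1 X13.5 Y9.0
; layer 3
G0 Z7.5
G0 X11.2 Y9.0
G1 X10.4 Y10.8
G1 X8.5 Y11.2
G1 X7.0 Y10.0
G1 X7.0 Y8.0
G1 X8.5 Y6.8
G1 X10.4 Y7.2
G1 X11.2 Y9.0
M2 ; end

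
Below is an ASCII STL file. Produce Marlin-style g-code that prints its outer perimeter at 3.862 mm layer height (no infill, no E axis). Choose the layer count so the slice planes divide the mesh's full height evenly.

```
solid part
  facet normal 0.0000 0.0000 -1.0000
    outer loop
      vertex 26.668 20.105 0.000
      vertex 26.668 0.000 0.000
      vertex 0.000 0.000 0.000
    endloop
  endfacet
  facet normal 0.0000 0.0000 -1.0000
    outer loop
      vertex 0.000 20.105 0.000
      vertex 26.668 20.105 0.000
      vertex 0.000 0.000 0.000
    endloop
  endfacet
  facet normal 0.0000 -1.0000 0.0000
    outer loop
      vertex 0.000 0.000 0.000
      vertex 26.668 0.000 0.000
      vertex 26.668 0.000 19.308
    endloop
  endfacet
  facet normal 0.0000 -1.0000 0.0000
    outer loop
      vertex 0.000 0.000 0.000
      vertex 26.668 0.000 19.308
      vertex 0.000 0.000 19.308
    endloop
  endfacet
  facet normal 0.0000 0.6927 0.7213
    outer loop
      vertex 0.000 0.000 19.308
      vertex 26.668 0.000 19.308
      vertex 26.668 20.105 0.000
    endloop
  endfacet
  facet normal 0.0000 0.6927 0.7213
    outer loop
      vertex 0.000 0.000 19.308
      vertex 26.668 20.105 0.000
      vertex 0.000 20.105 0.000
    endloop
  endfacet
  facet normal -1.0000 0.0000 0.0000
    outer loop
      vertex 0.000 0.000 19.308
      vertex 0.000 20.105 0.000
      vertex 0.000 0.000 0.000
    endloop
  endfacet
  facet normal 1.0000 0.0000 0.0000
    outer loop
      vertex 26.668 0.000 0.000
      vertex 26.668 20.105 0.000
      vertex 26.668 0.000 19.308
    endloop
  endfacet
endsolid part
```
; perimeter-only toolpath
G21 ; units = mm
G90 ; absolute positioning
G28 ; home
; layer 1
G0 Z3.862
G0 X0.000 Y0.000
G1 X26.668 Y0.000
G1 X26.668 Y16.084
G1 X0.000 Y16.084
G1 X0.000 Y0.000
; layer 2
G0 Z7.723
G0 X0.000 Y0.000
G1 X26.668 Y0.000
G1 X26.668 Y12.063
G1 X0.000 Y12.063
G1 X0.000 Y0.000
; layer 3
G0 Z11.585
G0 X0.000 Y0.000
G1 X26.668 Y0.000
G1 X26.668 Y8.042
G1 X0.000 Y8.042
G1 X0.000 Y0.000
; layer 4
G0 Z15.446
G0 X0.000 Y0.000
G1 X26.668 Y0.000
G1 X26.668 Y4.021
G1 X0.000 Y4.021
G1 X0.000 Y0.000
M2 ; end

The solid is a wedge (ramp): 26.7 × 20.1 mm base, rising to 19.3 mm along the y=0 edge and sloping linearly to z=0 at y=20.1. Slicing at Δz = 3.862 mm — 5 equal slices spanning the solid's height, so layer i sits at z = i·h/5 — gives 4 non-empty perimeters. Each is a 4-segment closed polygon; G0 lifts to the layer z and rapids to the start vertex, then G1 traces the edges. The cross-section shrinks linearly with z (the slice at the apex is degenerate and omitted).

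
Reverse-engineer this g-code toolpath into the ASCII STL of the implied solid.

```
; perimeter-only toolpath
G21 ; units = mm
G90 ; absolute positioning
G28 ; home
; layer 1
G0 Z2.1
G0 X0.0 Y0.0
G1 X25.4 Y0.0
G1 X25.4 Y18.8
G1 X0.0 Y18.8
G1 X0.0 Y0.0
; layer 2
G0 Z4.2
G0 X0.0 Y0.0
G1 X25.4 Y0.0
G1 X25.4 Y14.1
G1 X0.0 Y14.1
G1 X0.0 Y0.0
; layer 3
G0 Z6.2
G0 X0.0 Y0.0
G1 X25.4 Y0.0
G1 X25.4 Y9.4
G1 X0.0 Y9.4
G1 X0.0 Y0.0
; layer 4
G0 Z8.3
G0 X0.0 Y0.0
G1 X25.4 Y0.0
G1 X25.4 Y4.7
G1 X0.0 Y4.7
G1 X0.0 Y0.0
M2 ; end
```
solid part
  facet normal 0.0000 0.0000 -1.0000
    outer loop
      vertex 25.4 23.5 0.0
      vertex 25.4 0.0 0.0
      vertex 0.0 0.0 0.0
    endloop
  endfacet
  facet normal 0.0000 0.0000 -1.0000
    outer loop
      vertex 0.0 23.5 0.0
      vertex 25.4 23.5 0.0
      vertex 0.0 0.0 0.0
    endloop
  endfacet
  facet normal 0.0000 -1.0000 0.0000
    outer loop
      vertex 0.0 0.0 0.0
      vertex 25.4 0.0 0.0
      vertex 25.4 0.0 10.4
    endloop
  endfacet
  facet normal 0.0000 -1.0000 0.0000
    outer loop
      vertex 0.0 0.0 0.0
      vertex 25.4 0.0 10.4
      vertex 0.0 0.0 10.4
    endloop
  endfacet
  facet normal 0.0000 0.4047 0.9145
    outer loop
      vertex 0.0 0.0 10.4
      vertex 25.4 0.0 10.4
      vertex 25.4 23.5 0.0
    endloop
  endfacet
  facet normal 0.0000 0.4047 0.9145
    outer loop
      vertex 0.0 0.0 10.4
      vertex 25.4 23.5 0.0
      vertex 0.0 23.5 0.0
    endloop
  endfacet
  facet normal -1.0000 0.0000 0.0000
    outer loop
      vertex 0.0 0.0 10.4
      vertex 0.0 23.5 0.0
      vertex 0.0 0.0 0.0
    endloop
  endfacet
  facet normal 1.0000 0.0000 0.0000
    outer loop
      vertex 25.4 0.0 0.0
      vertex 25.4 23.5 0.0
      vertex 25.4 0.0 10.4
    endloop
  endfacet
endsolid part

The G0 Z moves step by Δz≈2.1 mm. The G1 loops shrink linearly with z, so the solid tapers from its base footprint up to z≈10.4. Closing with a flat bottom cap and the tapered top and triangulating gives 8 facets — a wedge (ramp): 25.4 × 23.5 mm base, rising to 10.4 mm along the y=0 edge and sloping linearly to z=0 at y=23.5.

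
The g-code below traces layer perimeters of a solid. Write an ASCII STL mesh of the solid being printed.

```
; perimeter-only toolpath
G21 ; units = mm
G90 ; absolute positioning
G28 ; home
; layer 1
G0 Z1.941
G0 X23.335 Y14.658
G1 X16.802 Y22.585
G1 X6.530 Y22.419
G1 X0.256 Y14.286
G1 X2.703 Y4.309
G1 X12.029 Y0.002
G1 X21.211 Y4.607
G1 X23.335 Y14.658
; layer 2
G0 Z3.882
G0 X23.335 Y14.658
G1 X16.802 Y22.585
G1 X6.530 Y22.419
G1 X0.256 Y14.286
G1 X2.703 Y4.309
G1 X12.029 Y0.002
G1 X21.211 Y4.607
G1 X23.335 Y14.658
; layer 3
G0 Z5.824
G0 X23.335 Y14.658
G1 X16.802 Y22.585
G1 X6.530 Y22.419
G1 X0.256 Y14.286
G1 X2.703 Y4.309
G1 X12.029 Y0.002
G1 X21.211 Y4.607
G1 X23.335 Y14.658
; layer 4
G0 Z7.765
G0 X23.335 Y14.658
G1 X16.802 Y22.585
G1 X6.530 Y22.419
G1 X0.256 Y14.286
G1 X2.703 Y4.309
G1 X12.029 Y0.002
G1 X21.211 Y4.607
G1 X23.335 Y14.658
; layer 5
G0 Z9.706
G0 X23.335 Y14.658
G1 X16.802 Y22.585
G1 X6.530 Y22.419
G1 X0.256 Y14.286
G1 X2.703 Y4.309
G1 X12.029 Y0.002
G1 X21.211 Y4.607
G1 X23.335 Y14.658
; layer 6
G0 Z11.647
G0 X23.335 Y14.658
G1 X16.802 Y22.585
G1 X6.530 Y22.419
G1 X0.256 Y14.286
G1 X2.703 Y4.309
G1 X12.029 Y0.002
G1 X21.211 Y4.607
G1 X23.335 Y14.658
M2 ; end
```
solid part
  facet normal 0.0000 0.0000 -1.0000
    outer loop
      vertex 6.530 22.419 0.000
      vertex 16.802 22.585 0.000
      vertex 23.335 14.658 0.000
    endloop
  endfacet
  facet normal 0.0000 0.0000 -1.0000
    outer loop
      vertex 0.256 14.286 0.000
      vertex 6.530 22.419 0.000
      vertex 23.335 14.658 0.000
    endloop
  endfacet
  facet normal 0.0000 0.0000 -1.0000
    outer loop
      vertex 2.703 4.309 0.000
      vertex 0.256 14.286 0.000
      vertex 23.335 14.658 0.000
    endloop
  endfacet
  facet normal 0.0000 0.0000 -1.0000
    outer loop
      vertex 12.029 0.002 0.000
      vertex 2.703 4.309 0.000
      vertex 23.335 14.658 0.000
    endloop
  endfacet
  facet normal 0.0000 0.0000 -1.0000
    outer loop
      vertex 21.211 4.607 0.000
      vertex 12.029 0.002 0.000
      vertex 23.335 14.658 0.000
    endloop
  endfacet
  facet normal 0.0000 0.0000 1.0000
    outer loop
      vertex 23.335 14.658 11.647
      vertex 16.802 22.585 11.647
      vertex 6.530 22.419 11.647
    endloop
  endfacet
  facet normal 0.0000 0.0000 1.0000
    outer loop
      vertex 23.335 14.658 11.647
      vertex 6.530 22.419 11.647
      vertex 0.256 14.286 11.647
    endloop
  endfacet
  facet normal 0.0000 0.0000 1.0000
    outer loop
      vertex 23.335 14.658 11.647
      vertex 0.256 14.286 11.647
      vertex 2.703 4.309 11.647
    endloop
  endfacet
  facet normal 0.0000 0.0000 1.0000
    outer loop
      vertex 23.335 14.658 11.647
      vertex 2.703 4.309 11.647
      vertex 12.029 0.002 11.647
    endloop
  endfacet
  facet normal 0.0000 0.0000 1.0000
    outer loop
      vertex 23.335 14.658 11.647
      vertex 12.029 0.002 11.647
      vertex 21.211 4.607 11.647
    endloop
  endfacet
  facet normal 0.7717 0.6360 0.0000
    outer loop
      vertex 23.335 14.658 0.000
      vertex 16.802 22.585 0.000
      vertex 16.802 22.585 11.647
    endloop
  endfacet
  facet normal 0.7717 0.6360 0.0000
    outer loop
      vertex 23.335 14.658 0.000
      vertex 16.802 22.585 11.647
      vertex 23.335 14.658 11.647
    endloop
  endfacet
  facet normal -0.0162 0.9999 0.0000
    outer loop
      vertex 16.802 22.585 0.000
      vertex 6.530 22.419 0.000
      vertex 6.530 22.419 11.647
    endloop
  endfacet
  facet normal -0.0162 0.9999 0.0000
    outer loop
      vertex 16.802 22.585 0.000
      vertex 6.530 22.419 11.647
      vertex 16.802 22.585 11.647
    endloop
  endfacet
  facet normal -0.7918 0.6108 0.0000
    outer loop
      vertex 6.530 22.419 0.000
      vertex 0.256 14.286 0.000
      vertex 0.256 14.286 11.647
    endloop
  endfacet
  facet normal -0.7918 0.6108 0.0000
    outer loop
      vertex 6.530 22.419 0.000
      vertex 0.256 14.286 11.647
      vertex 6.530 22.419 11.647
    endloop
  endfacet
  facet normal -0.9712 -0.2382 0.0000
    outer loop
      vertex 0.256 14.286 0.000
      vertex 2.703 4.309 0.000
      vertex 2.703 4.309 11.647
    endloop
  endfacet
  facet normal -0.9712 -0.2382 0.0000
    outer loop
      vertex 0.256 14.286 0.000
      vertex 2.703 4.309 11.647
      vertex 0.256 14.286 11.647
    endloop
  endfacet
  facet normal -0.4193 -0.9079 0.0000
    outer loop
      vertex 2.703 4.309 0.000
      vertex 12.029 0.002 0.000
      vertex 12.029 0.002 11.647
    endloop
  endfacet
  facet normal -0.4193 -0.9079 0.0000
    outer loop
      vertex 2.703 4.309 0.000
      vertex 12.029 0.002 11.647
      vertex 2.703 4.309 11.647
    endloop
  endfacet
  facet normal 0.4483 -0.8939 0.0000
    outer loop
      vertex 12.029 0.002 0.000
      vertex 21.211 4.607 0.000
      vertex 21.211 4.607 11.647
    endloop
  endfacet
  facet normal 0.4483 -0.8939 0.0000
    outer loop
      vertex 12.029 0.002 0.000
      vertex 21.211 4.607 11.647
      vertex 12.029 0.002 11.647
    endloop
  endfacet
  facet normal 0.9784 -0.2068 0.0000
    outer loop
      vertex 21.211 4.607 0.000
      vertex 23.335 14.658 0.000
      vertex 23.335 14.658 11.647
    endloop
  endfacet
  facet normal 0.9784 -0.2068 0.0000
    outer loop
      vertex 21.211 4.607 0.000
      vertex 23.335 14.658 11.647
      vertex 21.211 4.607 11.647
    endloop
  endfacet
endsolid part

The G0 Z moves step by Δz≈1.941 mm. Every layer's G1 loop is the same polygon, so the solid is a straight extrusion of it from z=0 to z≈11.6. Closing with flat bottom and top caps and triangulating gives 24 facets — a regular 7-sided prism (a cylinder approximated with 7 flat sides), circumscribed radius ≈ 11.8 mm, height ≈ 11.6 mm.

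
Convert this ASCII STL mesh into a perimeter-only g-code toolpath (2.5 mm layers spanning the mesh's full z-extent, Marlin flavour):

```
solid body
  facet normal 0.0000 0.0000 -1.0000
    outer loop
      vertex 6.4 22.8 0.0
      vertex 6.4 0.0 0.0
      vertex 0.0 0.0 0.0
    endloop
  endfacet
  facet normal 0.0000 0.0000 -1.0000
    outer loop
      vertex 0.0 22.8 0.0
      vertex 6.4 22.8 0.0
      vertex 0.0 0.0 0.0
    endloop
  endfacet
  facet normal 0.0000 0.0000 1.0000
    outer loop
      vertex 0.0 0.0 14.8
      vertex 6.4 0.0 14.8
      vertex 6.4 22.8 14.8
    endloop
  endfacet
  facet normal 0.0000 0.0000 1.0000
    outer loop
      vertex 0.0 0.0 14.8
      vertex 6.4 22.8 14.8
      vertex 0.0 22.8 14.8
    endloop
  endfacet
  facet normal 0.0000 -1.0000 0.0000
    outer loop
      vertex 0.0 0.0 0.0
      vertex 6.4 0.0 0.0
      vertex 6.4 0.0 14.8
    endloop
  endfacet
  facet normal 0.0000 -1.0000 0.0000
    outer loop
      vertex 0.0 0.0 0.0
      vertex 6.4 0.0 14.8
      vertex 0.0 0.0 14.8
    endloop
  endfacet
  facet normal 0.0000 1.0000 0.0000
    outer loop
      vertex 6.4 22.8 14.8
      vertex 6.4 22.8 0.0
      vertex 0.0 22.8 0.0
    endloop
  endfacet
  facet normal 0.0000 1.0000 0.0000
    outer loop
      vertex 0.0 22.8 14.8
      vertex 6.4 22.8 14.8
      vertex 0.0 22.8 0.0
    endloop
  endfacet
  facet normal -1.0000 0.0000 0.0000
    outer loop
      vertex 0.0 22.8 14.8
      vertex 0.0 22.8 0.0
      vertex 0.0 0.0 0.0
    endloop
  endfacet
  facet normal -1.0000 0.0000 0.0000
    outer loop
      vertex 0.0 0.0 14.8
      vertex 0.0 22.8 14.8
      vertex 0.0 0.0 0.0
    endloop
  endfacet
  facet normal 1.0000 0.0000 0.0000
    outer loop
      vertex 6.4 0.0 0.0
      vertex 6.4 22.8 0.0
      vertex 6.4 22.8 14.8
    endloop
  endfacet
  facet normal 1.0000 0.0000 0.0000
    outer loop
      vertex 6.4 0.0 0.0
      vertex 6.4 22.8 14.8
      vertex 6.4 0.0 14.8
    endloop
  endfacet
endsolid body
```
; perimeter-only toolpath
G21 ; units = mm
G90 ; absolute positioning
G28 ; home
; layer 1
G0 Z2.5
G0 X0.0 Y0.0
G1 X6.4 Y0.0
G1 X6.4 Y22.8
G1 X0.0 Y22.8
G1 X0.0 Y0.0
; layer 2
G0 Z4.9
G0 X0.0 Y0.0
G1 X6.4 Y0.0
G1 X6.4 Y22.8
G1 X0.0 Y22.8
G1 X0.0 Y0.0
; layer 3
G0 Z7.4
G0 X0.0 Y0.0
G1 X6.4 Y0.0
G1 X6.4 Y22.8
G1 X0.0 Y22.8
G1 X0.0 Y0.0
; layer 4
G0 Z9.9
G0 X0.0 Y0.0
G1 X6.4 Y0.0
G1 X6.4 Y22.8
G1 X0.0 Y22.8
G1 X0.0 Y0.0
; layer 5
G0 Z12.3
G0 X0.0 Y0.0
G1 X6.4 Y0.0
G1 X6.4 Y22.8
G1 X0.0 Y22.8
G1 X0.0 Y0.0
; layer 6
G0 Z14.8
G0 X0.0 Y0.0
G1 X6.4 Y0.0
G1 X6.4 Y22.8
G1 X0.0 Y22.8
G1 X0.0 Y0.0
M2 ; end

The solid is a rectangular box, roughly 6.4 × 22.8 mm footprint and 14.8 mm tall. Slicing at Δz = 2.5 mm — 6 equal slices spanning the solid's height, so layer i sits at z = i·h/6 — gives 6 non-empty perimeters. Each is a 4-segment closed polygon; G0 lifts to the layer z and rapids to the start vertex, then G1 traces the edges.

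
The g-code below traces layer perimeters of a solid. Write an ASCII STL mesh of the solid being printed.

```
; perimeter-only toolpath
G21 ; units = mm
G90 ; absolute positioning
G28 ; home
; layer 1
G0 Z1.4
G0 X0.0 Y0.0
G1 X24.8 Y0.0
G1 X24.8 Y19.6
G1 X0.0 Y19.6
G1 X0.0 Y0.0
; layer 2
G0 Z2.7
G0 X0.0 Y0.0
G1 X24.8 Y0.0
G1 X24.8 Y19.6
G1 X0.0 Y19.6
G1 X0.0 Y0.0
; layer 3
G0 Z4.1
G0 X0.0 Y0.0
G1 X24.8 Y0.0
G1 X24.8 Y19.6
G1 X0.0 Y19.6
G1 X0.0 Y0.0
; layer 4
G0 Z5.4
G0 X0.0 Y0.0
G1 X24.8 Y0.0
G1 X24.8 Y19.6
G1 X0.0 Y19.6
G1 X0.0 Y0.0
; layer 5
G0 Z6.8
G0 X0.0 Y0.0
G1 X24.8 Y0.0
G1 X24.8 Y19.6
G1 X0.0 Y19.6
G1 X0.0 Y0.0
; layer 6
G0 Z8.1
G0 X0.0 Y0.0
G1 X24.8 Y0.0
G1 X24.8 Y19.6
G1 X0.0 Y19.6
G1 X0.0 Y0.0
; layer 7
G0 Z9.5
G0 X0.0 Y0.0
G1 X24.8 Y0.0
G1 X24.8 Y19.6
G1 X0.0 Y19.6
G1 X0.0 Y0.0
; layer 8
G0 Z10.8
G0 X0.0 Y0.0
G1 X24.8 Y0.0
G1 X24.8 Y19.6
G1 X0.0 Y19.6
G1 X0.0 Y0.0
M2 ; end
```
solid part
  facet normal 0.0000 0.0000 -1.0000
    outer loop
      vertex 24.8 19.6 0.0
      vertex 24.8 0.0 0.0
      vertex 0.0 0.0 0.0
    endloop
  endfacet
  facet normal 0.0000 0.0000 -1.0000
    outer loop
      vertex 0.0 19.6 0.0
      vertex 24.8 19.6 0.0
      vertex 0.0 0.0 0.0
    endloop
  endfacet
  facet normal 0.0000 0.0000 1.0000
    outer loop
      vertex 0.0 0.0 10.8
      vertex 24.8 0.0 10.8
      vertex 24.8 19.6 10.8
    endloop
  endfacet
  facet normal 0.0000 0.0000 1.0000
    outer loop
      vertex 0.0 0.0 10.8
      vertex 24.8 19.6 10.8
      vertex 0.0 19.6 10.8
    endloop
  endfacet
  facet normal 0.0000 -1.0000 0.0000
    outer loop
      vertex 0.0 0.0 0.0
      vertex 24.8 0.0 0.0
      vertex 24.8 0.0 10.8
    endloop
  endfacet
  facet normal 0.0000 -1.0000 0.0000
    outer loop
      vertex 0.0 0.0 0.0
      vertex 24.8 0.0 10.8
      vertex 0.0 0.0 10.8
    endloop
  endfacet
  facet normal 0.0000 1.0000 0.0000
    outer loop
      vertex 24.8 19.6 10.8
      vertex 24.8 19.6 0.0
      vertex 0.0 19.6 0.0
    endloop
  endfacet
  facet normal 0.0000 1.0000 0.0000
    outer loop
      vertex 0.0 19.6 10.8
      vertex 24.8 19.6 10.8
      vertex 0.0 19.6 0.0
    endloop
  endfacet
  facet normal -1.0000 0.0000 0.0000
    outer loop
      vertex 0.0 19.6 10.8
      vertex 0.0 19.6 0.0
      vertex 0.0 0.0 0.0
    endloop
  endfacet
  facet normal -1.0000 0.0000 0.0000
    outer loop
      vertex 0.0 0.0 10.8
      vertex 0.0 19.6 10.8
      vertex 0.0 0.0 0.0
    endloop
  endfacet
  facet normal 1.0000 0.0000 0.0000
    outer loop
      vertex 24.8 0.0 0.0
      vertex 24.8 19.6 0.0
      vertex 24.8 19.6 10.8
    endloop
  endfacet
  facet normal 1.0000 0.0000 0.0000
    outer loop
      vertex 24.8 0.0 0.0
      vertex 24.8 19.6 10.8
      vertex 24.8 0.0 10.8
    endloop
  endfacet
endsolid part

The G0 Z moves step by Δz≈1.4 mm. Every layer's G1 loop is the same polygon, so the solid is a straight extrusion of it from z=0 to z≈10.8. Closing with flat bottom and top caps and triangulating gives 12 facets — a rectangular box, roughly 24.8 × 19.6 mm footprint and 10.8 mm tall.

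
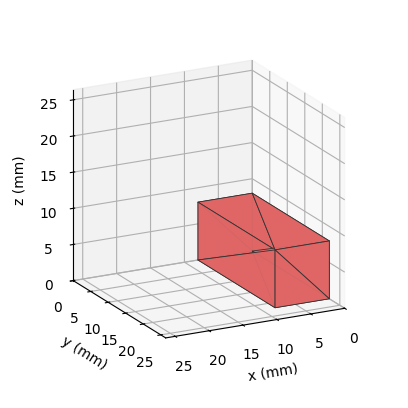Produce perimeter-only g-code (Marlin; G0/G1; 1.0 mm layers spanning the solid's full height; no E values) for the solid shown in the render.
Reading the render: the shape is a rectangular box, roughly 8 × 22 mm footprint and 8 mm tall (dimensions read to the nearest mm from the axis ticks). For the g-code, the solid's height is divided into equal slices at the stated Δz and each level perimeter traced with G1 moves after a G0 lift.

; perimeter-only toolpath
G21 ; units = mm
G90 ; absolute positioning
G28 ; home
; layer 1
G0 Z1.0
G0 X0.0 Y0.0
G1 X8.0 Y0.0
G1 X8.0 Y22.0
G1 X0.0 Y22.0
G1 X0.0 Y0.0
; layer 2
G0 Z2.0
G0 X0.0 Y0.0
G1 X8.0 Y0.0
G1 X8.0 Y22.0
G1 X0.0 Y22.0
G1 X0.0 Y0.0
; layer 3
G0 Z3.0
G0 X0.0 Y0.0
G1 X8.0 Y0.0
G1 X8.0 Y22.0
G1 X0.0 Y22.0
G1 X0.0 Y0.0
; layer 4
G0 Z4.0
G0 X0.0 Y0.0
G1 X8.0 Y0.0
G1 X8.0 Y22.0
G1 X0.0 Y22.0
G1 X0.0 Y0.0
; layer 5
G0 Z5.0
G0 X0.0 Y0.0
G1 X8.0 Y0.0
G1 X8.0 Y22.0
G1 X0.0 Y22.0
G1 X0.0 Y0.0
; layer 6
G0 Z6.0
G0 X0.0 Y0.0
G1 X8.0 Y0.0
G1 X8.0 Y22.0
G1 X0.0 Y22.0
G1 X0.0 Y0.0
; layer 7
G0 Z7.0
G0 X0.0 Y0.0
G1 X8.0 Y0.0
G1 X8.0 Y22.0
G1 X0.0 Y22.0
G1 X0.0 Y0.0
; layer 8
G0 Z8.0
G0 X0.0 Y0.0
G1 X8.0 Y0.0
G1 X8.0 Y22.0
G1 X0.0 Y22.0
G1 X0.0 Y0.0
M2 ; end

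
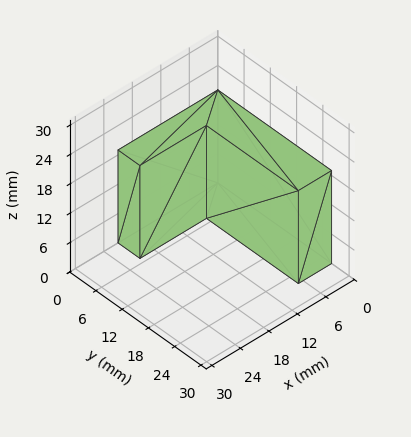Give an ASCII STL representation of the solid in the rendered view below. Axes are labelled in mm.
Reading the render: the shape is an L-shaped prism: outer 21 × 26 mm, arm thicknesses ≈ 5 mm (horizontal) and 7 mm (vertical), extruded 19 mm in z (dimensions read to the nearest mm from the axis ticks). For the STL, each face is triangulated and given an outward normal.

solid part
  facet normal 0.0000 0.0000 -1.0000
    outer loop
      vertex 21.0 5.0 0.0
      vertex 21.0 0.0 0.0
      vertex 0.0 0.0 0.0
    endloop
  endfacet
  facet normal 0.0000 0.0000 -1.0000
    outer loop
      vertex 7.0 5.0 0.0
      vertex 21.0 5.0 0.0
      vertex 0.0 0.0 0.0
    endloop
  endfacet
  facet normal 0.0000 0.0000 -1.0000
    outer loop
      vertex 7.0 26.0 0.0
      vertex 7.0 5.0 0.0
      vertex 0.0 0.0 0.0
    endloop
  endfacet
  facet normal 0.0000 0.0000 -1.0000
    outer loop
      vertex 0.0 26.0 0.0
      vertex 7.0 26.0 0.0
      vertex 0.0 0.0 0.0
    endloop
  endfacet
  facet normal 0.0000 0.0000 1.0000
    outer loop
      vertex 0.0 0.0 19.0
      vertex 21.0 0.0 19.0
      vertex 21.0 5.0 19.0
    endloop
  endfacet
  facet normal 0.0000 0.0000 1.0000
    outer loop
      vertex 0.0 0.0 19.0
      vertex 21.0 5.0 19.0
      vertex 7.0 5.0 19.0
    endloop
  endfacet
  facet normal 0.0000 0.0000 1.0000
    outer loop
      vertex 0.0 0.0 19.0
      vertex 7.0 5.0 19.0
      vertex 7.0 26.0 19.0
    endloop
  endfacet
  facet normal 0.0000 0.0000 1.0000
    outer loop
      vertex 0.0 0.0 19.0
      vertex 7.0 26.0 19.0
      vertex 0.0 26.0 19.0
    endloop
  endfacet
  facet normal 0.0000 -1.0000 0.0000
    outer loop
      vertex 0.0 0.0 0.0
      vertex 21.0 0.0 0.0
      vertex 21.0 0.0 19.0
    endloop
  endfacet
  facet normal 0.0000 -1.0000 0.0000
    outer loop
      vertex 0.0 0.0 0.0
      vertex 21.0 0.0 19.0
      vertex 0.0 0.0 19.0
    endloop
  endfacet
  facet normal 1.0000 0.0000 0.0000
    outer loop
      vertex 21.0 0.0 0.0
      vertex 21.0 5.0 0.0
      vertex 21.0 5.0 19.0
    endloop
  endfacet
  facet normal 1.0000 0.0000 0.0000
    outer loop
      vertex 21.0 0.0 0.0
      vertex 21.0 5.0 19.0
      vertex 21.0 0.0 19.0
    endloop
  endfacet
  facet normal 0.0000 1.0000 0.0000
    outer loop
      vertex 21.0 5.0 0.0
      vertex 7.0 5.0 0.0
      vertex 7.0 5.0 19.0
    endloop
  endfacet
  facet normal 0.0000 1.0000 0.0000
    outer loop
      vertex 21.0 5.0 0.0
      vertex 7.0 5.0 19.0
      vertex 21.0 5.0 19.0
    endloop
  endfacet
  facet normal 1.0000 0.0000 0.0000
    outer loop
      vertex 7.0 5.0 0.0
      vertex 7.0 26.0 0.0
      vertex 7.0 26.0 19.0
    endloop
  endfacet
  facet normal 1.0000 0.0000 0.0000
    outer loop
      vertex 7.0 5.0 0.0
      vertex 7.0 26.0 19.0
      vertex 7.0 5.0 19.0
    endloop
  endfacet
  facet normal 0.0000 1.0000 0.0000
    outer loop
      vertex 7.0 26.0 0.0
      vertex 0.0 26.0 0.0
      vertex 0.0 26.0 19.0
    endloop
  endfacet
  facet normal 0.0000 1.0000 0.0000
    outer loop
      vertex 7.0 26.0 0.0
      vertex 0.0 26.0 19.0
      vertex 7.0 26.0 19.0
    endloop
  endfacet
  facet normal -1.0000 0.0000 0.0000
    outer loop
      vertex 0.0 26.0 0.0
      vertex 0.0 0.0 0.0
      vertex 0.0 0.0 19.0
    endloop
  endfacet
  facet normal -1.0000 0.0000 0.0000
    outer loop
      vertex 0.0 26.0 0.0
      vertex 0.0 0.0 19.0
      vertex 0.0 26.0 19.0
    endloop
  endfacet
endsolid part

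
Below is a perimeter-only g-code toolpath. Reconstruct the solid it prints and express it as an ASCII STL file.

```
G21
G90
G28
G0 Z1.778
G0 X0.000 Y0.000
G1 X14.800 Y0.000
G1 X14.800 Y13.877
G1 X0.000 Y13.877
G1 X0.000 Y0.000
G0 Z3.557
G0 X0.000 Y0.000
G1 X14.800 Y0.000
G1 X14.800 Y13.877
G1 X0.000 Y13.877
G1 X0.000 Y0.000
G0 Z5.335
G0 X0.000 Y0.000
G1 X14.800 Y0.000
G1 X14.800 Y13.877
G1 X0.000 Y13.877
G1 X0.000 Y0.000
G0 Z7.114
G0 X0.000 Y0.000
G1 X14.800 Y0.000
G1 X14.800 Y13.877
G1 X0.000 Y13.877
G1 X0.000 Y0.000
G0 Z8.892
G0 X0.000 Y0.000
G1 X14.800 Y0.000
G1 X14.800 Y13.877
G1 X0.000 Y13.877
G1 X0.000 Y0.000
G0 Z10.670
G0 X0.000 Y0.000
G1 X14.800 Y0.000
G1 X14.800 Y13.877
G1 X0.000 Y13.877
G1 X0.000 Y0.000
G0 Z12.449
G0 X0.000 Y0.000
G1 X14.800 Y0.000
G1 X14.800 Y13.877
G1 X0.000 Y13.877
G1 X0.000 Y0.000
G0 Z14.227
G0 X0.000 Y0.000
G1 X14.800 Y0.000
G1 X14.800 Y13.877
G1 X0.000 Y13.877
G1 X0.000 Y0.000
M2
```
solid part
  facet normal 0.0000 0.0000 -1.0000
    outer loop
      vertex 14.800 13.877 0.000
      vertex 14.800 0.000 0.000
      vertex 0.000 0.000 0.000
    endloop
  endfacet
  facet normal 0.0000 0.0000 -1.0000
    outer loop
      vertex 0.000 13.877 0.000
      vertex 14.800 13.877 0.000
      vertex 0.000 0.000 0.000
    endloop
  endfacet
  facet normal 0.0000 0.0000 1.0000
    outer loop
      vertex 0.000 0.000 14.227
      vertex 14.800 0.000 14.227
      vertex 14.800 13.877 14.227
    endloop
  endfacet
  facet normal 0.0000 0.0000 1.0000
    outer loop
      vertex 0.000 0.000 14.227
      vertex 14.800 13.877 14.227
      vertex 0.000 13.877 14.227
    endloop
  endfacet
  facet normal 0.0000 -1.0000 0.0000
    outer loop
      vertex 0.000 0.000 0.000
      vertex 14.800 0.000 0.000
      vertex 14.800 0.000 14.227
    endloop
  endfacet
  facet normal 0.0000 -1.0000 0.0000
    outer loop
      vertex 0.000 0.000 0.000
      vertex 14.800 0.000 14.227
      vertex 0.000 0.000 14.227
    endloop
  endfacet
  facet normal 0.0000 1.0000 0.0000
    outer loop
      vertex 14.800 13.877 14.227
      vertex 14.800 13.877 0.000
      vertex 0.000 13.877 0.000
    endloop
  endfacet
  facet normal 0.0000 1.0000 0.0000
    outer loop
      vertex 0.000 13.877 14.227
      vertex 14.800 13.877 14.227
      vertex 0.000 13.877 0.000
    endloop
  endfacet
  facet normal -1.0000 0.0000 0.0000
    outer loop
      vertex 0.000 13.877 14.227
      vertex 0.000 13.877 0.000
      vertex 0.000 0.000 0.000
    endloop
  endfacet
  facet normal -1.0000 0.0000 0.0000
    outer loop
      vertex 0.000 0.000 14.227
      vertex 0.000 13.877 14.227
      vertex 0.000 0.000 0.000
    endloop
  endfacet
  facet normal 1.0000 0.0000 0.0000
    outer loop
      vertex 14.800 0.000 0.000
      vertex 14.800 13.877 0.000
      vertex 14.800 13.877 14.227
    endloop
  endfacet
  facet normal 1.0000 0.0000 0.0000
    outer loop
      vertex 14.800 0.000 0.000
      vertex 14.800 13.877 14.227
      vertex 14.800 0.000 14.227
    endloop
  endfacet
endsolid part

The G0 Z moves step by Δz≈1.778 mm. Every layer's G1 loop is the same polygon, so the solid is a straight extrusion of it from z=0 to z≈14.2. Closing with flat bottom and top caps and triangulating gives 12 facets — a rectangular box, roughly 14.8 × 13.9 mm footprint and 14.2 mm tall.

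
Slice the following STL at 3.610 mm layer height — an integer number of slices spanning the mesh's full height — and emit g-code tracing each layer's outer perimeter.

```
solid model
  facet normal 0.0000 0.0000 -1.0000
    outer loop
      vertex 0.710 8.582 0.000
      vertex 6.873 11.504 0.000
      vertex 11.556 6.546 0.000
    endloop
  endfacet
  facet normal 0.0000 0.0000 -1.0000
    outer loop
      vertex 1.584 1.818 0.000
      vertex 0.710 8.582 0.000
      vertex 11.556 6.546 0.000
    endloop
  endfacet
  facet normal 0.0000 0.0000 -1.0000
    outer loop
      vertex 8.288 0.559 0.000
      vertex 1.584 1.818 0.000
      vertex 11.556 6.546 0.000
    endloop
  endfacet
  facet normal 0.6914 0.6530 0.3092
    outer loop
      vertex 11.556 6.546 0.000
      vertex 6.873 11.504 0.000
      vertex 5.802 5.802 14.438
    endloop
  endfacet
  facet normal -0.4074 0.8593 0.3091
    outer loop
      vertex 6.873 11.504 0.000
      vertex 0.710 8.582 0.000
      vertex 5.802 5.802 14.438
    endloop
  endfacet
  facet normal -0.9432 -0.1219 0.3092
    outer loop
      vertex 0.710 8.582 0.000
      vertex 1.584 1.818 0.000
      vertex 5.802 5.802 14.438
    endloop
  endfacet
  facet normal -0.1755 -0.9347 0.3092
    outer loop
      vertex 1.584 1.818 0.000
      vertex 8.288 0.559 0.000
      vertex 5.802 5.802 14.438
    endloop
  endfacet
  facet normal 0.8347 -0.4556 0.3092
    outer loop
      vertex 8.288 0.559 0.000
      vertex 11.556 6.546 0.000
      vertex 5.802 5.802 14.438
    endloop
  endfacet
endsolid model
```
; perimeter-only toolpath
G21 ; units = mm
G90 ; absolute positioning
G28 ; home
; layer 1
G0 Z3.610
G0 X10.117 Y6.360
G1 X6.605 Y10.079
G1 X1.983 Y7.887
G1 X2.639 Y2.814
G1 X7.667 Y1.870
G1 X10.117 Y6.360
; layer 2
G0 Z7.219
G0 X8.679 Y6.174
G1 X6.338 Y8.653
G1 X3.256 Y7.192
G1 X3.693 Y3.810
G1 X7.045 Y3.180
G1 X8.679 Y6.174
; layer 3
G0 Z10.829
G0 X7.240 Y5.988
G1 X6.070 Y7.227
G1 X4.529 Y6.497
G1 X4.747 Y4.806
G1 X6.423 Y4.491
G1 X7.240 Y5.988
M2 ; end

The solid is a regular 5-sided pyramid, base circumscribed radius ≈ 5.8 mm, apex at z ≈ 14.4 mm. Slicing at Δz = 3.610 mm — 4 equal slices spanning the solid's height, so layer i sits at z = i·h/4 — gives 3 non-empty perimeters. Each is a 5-segment closed polygon; G0 lifts to the layer z and rapids to the start vertex, then G1 traces the edges. The cross-section shrinks linearly with z (the slice at the apex is degenerate and omitted).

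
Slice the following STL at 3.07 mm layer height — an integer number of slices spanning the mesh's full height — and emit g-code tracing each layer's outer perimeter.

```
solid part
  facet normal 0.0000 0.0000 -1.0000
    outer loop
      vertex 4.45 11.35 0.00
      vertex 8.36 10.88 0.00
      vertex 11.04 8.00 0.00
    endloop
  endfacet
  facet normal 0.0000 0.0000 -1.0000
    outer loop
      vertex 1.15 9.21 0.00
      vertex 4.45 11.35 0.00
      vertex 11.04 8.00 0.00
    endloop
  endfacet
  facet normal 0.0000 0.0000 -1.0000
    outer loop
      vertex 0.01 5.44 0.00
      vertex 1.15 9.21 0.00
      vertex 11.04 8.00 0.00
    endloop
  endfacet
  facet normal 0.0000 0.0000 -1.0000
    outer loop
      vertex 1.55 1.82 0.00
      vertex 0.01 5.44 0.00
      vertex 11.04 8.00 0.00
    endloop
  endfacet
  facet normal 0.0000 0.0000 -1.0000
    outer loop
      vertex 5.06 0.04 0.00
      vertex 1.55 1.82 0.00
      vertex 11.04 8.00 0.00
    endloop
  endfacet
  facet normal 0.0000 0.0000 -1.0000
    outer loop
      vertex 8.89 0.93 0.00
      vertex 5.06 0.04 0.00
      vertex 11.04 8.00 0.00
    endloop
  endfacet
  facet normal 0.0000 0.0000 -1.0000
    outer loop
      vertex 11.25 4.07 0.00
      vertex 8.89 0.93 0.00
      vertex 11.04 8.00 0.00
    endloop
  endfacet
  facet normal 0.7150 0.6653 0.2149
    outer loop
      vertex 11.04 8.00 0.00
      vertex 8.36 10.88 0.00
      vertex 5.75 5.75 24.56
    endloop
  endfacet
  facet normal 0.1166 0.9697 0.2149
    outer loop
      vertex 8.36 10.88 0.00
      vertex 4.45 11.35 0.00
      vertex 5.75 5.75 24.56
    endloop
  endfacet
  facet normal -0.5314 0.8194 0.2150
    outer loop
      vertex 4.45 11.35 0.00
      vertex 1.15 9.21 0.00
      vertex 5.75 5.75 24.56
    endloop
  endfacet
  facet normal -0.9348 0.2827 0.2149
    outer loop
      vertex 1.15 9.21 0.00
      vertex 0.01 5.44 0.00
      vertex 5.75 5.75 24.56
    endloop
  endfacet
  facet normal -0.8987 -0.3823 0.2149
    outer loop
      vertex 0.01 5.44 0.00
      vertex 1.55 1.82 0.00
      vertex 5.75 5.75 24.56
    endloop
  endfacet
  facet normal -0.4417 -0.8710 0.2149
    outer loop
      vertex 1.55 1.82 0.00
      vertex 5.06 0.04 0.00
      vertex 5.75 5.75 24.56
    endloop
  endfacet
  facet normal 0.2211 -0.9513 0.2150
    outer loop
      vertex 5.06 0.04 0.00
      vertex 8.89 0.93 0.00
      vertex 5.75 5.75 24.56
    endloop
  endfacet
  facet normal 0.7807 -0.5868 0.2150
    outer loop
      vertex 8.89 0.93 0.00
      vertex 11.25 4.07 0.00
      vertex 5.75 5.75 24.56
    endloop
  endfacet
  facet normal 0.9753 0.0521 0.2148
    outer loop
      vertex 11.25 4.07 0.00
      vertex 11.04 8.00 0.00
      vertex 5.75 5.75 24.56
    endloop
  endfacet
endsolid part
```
; perimeter-only toolpath
G21 ; units = mm
G90 ; absolute positioning
G28 ; home
; layer 1
G0 Z3.07
G0 X10.38 Y7.72
G1 X8.03 Y10.24
G1 X4.61 Y10.65
G1 X1.72 Y8.78
G1 X0.73 Y5.48
G1 X2.08 Y2.31
G1 X5.15 Y0.75
G1 X8.50 Y1.53
G1 X10.56 Y4.28
G1 X10.38 Y7.72
; layer 2
G0 Z6.14
G0 X9.72 Y7.44
G1 X7.71 Y9.60
G1 X4.78 Y9.95
G1 X2.30 Y8.35
G1 X1.45 Y5.52
G1 X2.60 Y2.80
G1 X5.23 Y1.47
G1 X8.11 Y2.13
G1 X9.88 Y4.49
G1 X9.72 Y7.44
; layer 3
G0 Z9.21
G0 X9.06 Y7.16
G1 X7.38 Y8.96
G1 X4.94 Y9.25
G1 X2.88 Y7.91
G1 X2.16 Y5.56
G1 X3.12 Y3.29
G1 X5.32 Y2.18
G1 X7.71 Y2.74
G1 X9.19 Y4.70
G1 X9.06 Y7.16
; layer 4
G0 Z12.28
G0 X8.39 Y6.88
G1 X7.05 Y8.32
G1 X5.10 Y8.55
G1 X3.45 Y7.48
G1 X2.88 Y5.60
G1 X3.65 Y3.79
G1 X5.40 Y2.90
G1 X7.32 Y3.34
G1 X8.50 Y4.91
G1 X8.39 Y6.88
; layer 5
G0 Z15.35
G0 X7.73 Y6.59
G1 X6.73 Y7.67
G1 X5.26 Y7.85
G1 X4.03 Y7.05
G1 X3.60 Y5.63
G1 X4.17 Y4.28
G1 X5.49 Y3.61
G1 X6.93 Y3.94
G1 X7.81 Y5.12
G1 X7.73 Y6.59
; layer 6
G0 Z18.42
G0 X7.07 Y6.31
G1 X6.40 Y7.03
G1 X5.42 Y7.15
G1 X4.60 Y6.62
G1 X4.32 Y5.67
G1 X4.70 Y4.77
G1 X5.58 Y4.32
G1 X6.54 Y4.54
G1 X7.12 Y5.33
G1 X7.07 Y6.31
; layer 7
G0 Z21.49
G0 X6.41 Y6.03
G1 X6.08 Y6.39
G1 X5.59 Y6.45
G1 X5.17 Y6.18
G1 X5.03 Y5.71
G1 X5.22 Y5.26
G1 X5.66 Y5.04
G1 X6.14 Y5.15
G1 X6.44 Y5.54
G1 X6.41 Y6.03
M2 ; end

The solid is a regular 9-sided pyramid, base circumscribed radius ≈ 5.75 mm, apex at z ≈ 24.6 mm. Slicing at Δz = 3.07 mm — 8 equal slices spanning the solid's height, so layer i sits at z = i·h/8 — gives 7 non-empty perimeters. Each is a 9-segment closed polygon; G0 lifts to the layer z and rapids to the start vertex, then G1 traces the edges. The cross-section shrinks linearly with z (the slice at the apex is degenerate and omitted).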